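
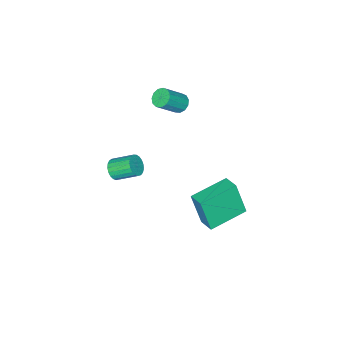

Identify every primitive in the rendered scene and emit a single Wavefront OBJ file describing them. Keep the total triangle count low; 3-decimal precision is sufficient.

v 3.278 -2.265 -0.044
v 3.518 -2.474 0.453
v 3.003 -1.524 1.101
v 2.762 -1.315 0.604
v 3.693 -2.323 0.371
v 3.178 -1.373 1.019
v 3.796 -2.162 0.217
v 3.281 -1.212 0.865
v 3.81 -2.019 0.018
v 3.295 -1.069 0.666
v 3.732 -1.918 -0.191
v 3.217 -0.968 0.457
v 3.575 -1.878 -0.376
v 3.06 -0.928 0.273
v 3.366 -1.904 -0.502
v 2.851 -0.954 0.146
v 3.143 -1.993 -0.55
v 2.628 -1.043 0.098
v 2.942 -2.129 -0.51
v 2.427 -1.179 0.138
v 2.8 -2.288 -0.39
v 2.285 -1.338 0.259
v 2.74 -2.444 -0.209
v 2.225 -1.494 0.439
v 2.773 -2.568 -0.001
v 2.258 -1.618 0.648
v 2.894 -2.64 0.201
v 2.378 -1.69 0.849
v 3.08 -2.647 0.36
v 2.565 -1.697 1.008
v 3.301 -2.588 0.449
v 2.786 -1.639 1.097
v -0.909 1.765 -3.266
v -0.801 1.167 -1.497
v -0.642 2.624 -2.992
v -0.534 2.026 -1.223
v 1.034 1.254 -3.557
v 1.142 0.656 -1.788
v 1.301 2.113 -3.283
v 1.409 1.515 -1.514
v -0.425 -1.525 2.935
v -0.03 -1.455 2.56
v 0.961 -1.745 3.549
v 0.565 -1.815 3.925
v -0.078 -1.178 2.689
v 0.913 -1.467 3.678
v -0.236 -1.01 2.896
v 0.755 -1.3 3.886
v -0.454 -1.006 3.116
v 0.537 -1.296 4.105
v -0.664 -1.167 3.279
v 0.327 -1.457 4.268
v -0.797 -1.442 3.332
v 0.194 -1.732 4.321
v -0.813 -1.743 3.26
v 0.178 -2.032 4.249
v -0.706 -1.974 3.084
v 0.285 -2.264 4.073
v -0.509 -2.064 2.861
v 0.482 -2.353 3.851
v -0.286 -1.982 2.662
v 0.705 -2.272 3.652
v -0.108 -1.755 2.55
v 0.883 -2.045 3.539
f 2 1 5
f 2 5 3
f 3 5 6
f 3 6 4
f 5 1 7
f 5 7 6
f 6 7 8
f 6 8 4
f 7 1 9
f 7 9 8
f 8 9 10
f 8 10 4
f 9 1 11
f 9 11 10
f 10 11 12
f 10 12 4
f 11 1 13
f 11 13 12
f 12 13 14
f 12 14 4
f 13 1 15
f 13 15 14
f 14 15 16
f 14 16 4
f 15 1 17
f 15 17 16
f 16 17 18
f 16 18 4
f 17 1 19
f 17 19 18
f 18 19 20
f 18 20 4
f 19 1 21
f 19 21 20
f 20 21 22
f 20 22 4
f 21 1 23
f 21 23 22
f 22 23 24
f 22 24 4
f 23 1 25
f 23 25 24
f 24 25 26
f 24 26 4
f 25 1 27
f 25 27 26
f 26 27 28
f 26 28 4
f 27 1 29
f 27 29 28
f 28 29 30
f 28 30 4
f 29 1 31
f 29 31 30
f 30 31 32
f 30 32 4
f 31 1 2
f 31 2 32
f 32 2 3
f 32 3 4
f 34 36 33
f 37 34 33
f 33 36 35
f 35 37 33
f 34 40 36
f 38 34 37
f 38 40 34
f 36 40 35
f 39 37 35
f 35 40 39
f 39 38 37
f 40 38 39
f 42 41 45
f 42 45 43
f 43 45 46
f 43 46 44
f 45 41 47
f 45 47 46
f 46 47 48
f 46 48 44
f 47 41 49
f 47 49 48
f 48 49 50
f 48 50 44
f 49 41 51
f 49 51 50
f 50 51 52
f 50 52 44
f 51 41 53
f 51 53 52
f 52 53 54
f 52 54 44
f 53 41 55
f 53 55 54
f 54 55 56
f 54 56 44
f 55 41 57
f 55 57 56
f 56 57 58
f 56 58 44
f 57 41 59
f 57 59 58
f 58 59 60
f 58 60 44
f 59 41 61
f 59 61 60
f 60 61 62
f 60 62 44
f 61 41 63
f 61 63 62
f 62 63 64
f 62 64 44
f 63 41 42
f 63 42 64
f 64 42 43
f 64 43 44



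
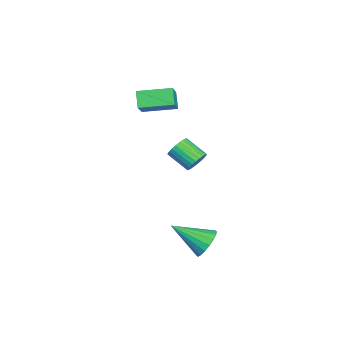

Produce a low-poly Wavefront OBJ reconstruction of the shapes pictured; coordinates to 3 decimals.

v -3.649 0.516 2.033
v -2.201 0.445 3.277
v -3.767 2.367 2.276
v -2.319 2.296 3.519
v -2.961 0.664 1.241
v -1.513 0.593 2.484
v -3.079 2.515 1.483
v -1.631 2.444 2.727
v 2.162 3.809 1.103
v 2.632 3.381 0.892
v 2.009 2.364 1.566
v 1.538 2.791 1.777
v 2.737 3.465 1.116
v 2.114 2.448 1.79
v 2.754 3.602 1.339
v 2.131 2.585 2.013
v 2.681 3.77 1.525
v 2.058 2.753 2.199
v 2.529 3.944 1.647
v 1.905 2.927 2.321
v 2.321 4.098 1.686
v 1.697 3.08 2.36
v 2.088 4.207 1.637
v 1.465 3.19 2.311
v 1.867 4.256 1.506
v 1.244 3.239 2.18
v 1.691 4.236 1.314
v 1.068 3.219 1.988
v 1.586 4.152 1.09
v 0.963 3.135 1.764
v 1.569 4.015 0.867
v 0.946 2.998 1.541
v 1.642 3.847 0.681
v 1.019 2.83 1.355
v 1.795 3.673 0.559
v 1.171 2.656 1.233
v 2.003 3.52 0.52
v 1.379 2.502 1.194
v 2.235 3.41 0.569
v 1.612 2.393 1.243
v 2.456 3.361 0.7
v 1.833 2.344 1.374
v 3.312 4.374 -4.097
v 3.613 3.902 -4.814
v 3.068 2.586 -3.023
v 3.953 3.979 -4.609
v 4.166 4.135 -4.301
v 4.21 4.337 -3.953
v 4.077 4.547 -3.634
v 3.792 4.723 -3.406
v 3.412 4.83 -3.315
v 3.012 4.846 -3.379
v 2.672 4.769 -3.585
v 2.459 4.614 -3.892
v 2.414 4.411 -4.24
v 2.548 4.201 -4.559
v 2.833 4.026 -4.787
v 3.213 3.919 -4.878
f 2 4 1
f 5 2 1
f 1 4 3
f 3 5 1
f 2 8 4
f 6 2 5
f 6 8 2
f 4 8 3
f 7 5 3
f 3 8 7
f 7 6 5
f 8 6 7
f 10 9 13
f 10 13 11
f 11 13 14
f 11 14 12
f 13 9 15
f 13 15 14
f 14 15 16
f 14 16 12
f 15 9 17
f 15 17 16
f 16 17 18
f 16 18 12
f 17 9 19
f 17 19 18
f 18 19 20
f 18 20 12
f 19 9 21
f 19 21 20
f 20 21 22
f 20 22 12
f 21 9 23
f 21 23 22
f 22 23 24
f 22 24 12
f 23 9 25
f 23 25 24
f 24 25 26
f 24 26 12
f 25 9 27
f 25 27 26
f 26 27 28
f 26 28 12
f 27 9 29
f 27 29 28
f 28 29 30
f 28 30 12
f 29 9 31
f 29 31 30
f 30 31 32
f 30 32 12
f 31 9 33
f 31 33 32
f 32 33 34
f 32 34 12
f 33 9 35
f 33 35 34
f 34 35 36
f 34 36 12
f 35 9 37
f 35 37 36
f 36 37 38
f 36 38 12
f 37 9 39
f 37 39 38
f 38 39 40
f 38 40 12
f 39 9 41
f 39 41 40
f 40 41 42
f 40 42 12
f 41 9 10
f 41 10 42
f 42 10 11
f 42 11 12
f 44 43 46
f 44 46 45
f 46 43 47
f 46 47 45
f 47 43 48
f 47 48 45
f 48 43 49
f 48 49 45
f 49 43 50
f 49 50 45
f 50 43 51
f 50 51 45
f 51 43 52
f 51 52 45
f 52 43 53
f 52 53 45
f 53 43 54
f 53 54 45
f 54 43 55
f 54 55 45
f 55 43 56
f 55 56 45
f 56 43 57
f 56 57 45
f 57 43 58
f 57 58 45
f 58 43 44
f 58 44 45



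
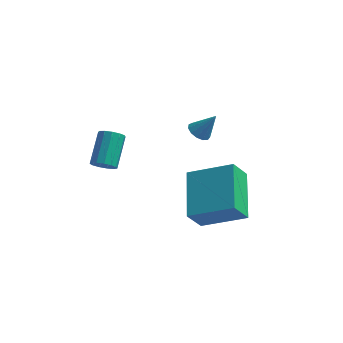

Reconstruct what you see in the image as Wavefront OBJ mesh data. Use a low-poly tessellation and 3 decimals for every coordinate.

v -1.262 0.747 -2.962
v -0.945 1 -3.304
v -0.942 2.187 -2.419
v -1.258 1.933 -2.078
v -1.226 1.063 -3.386
v -1.222 2.249 -2.502
v -1.517 1.025 -3.334
v -1.514 2.211 -2.45
v -1.728 0.898 -3.164
v -1.724 2.085 -2.28
v -1.79 0.724 -2.93
v -1.787 1.911 -2.045
v -1.685 0.557 -2.706
v -1.682 1.743 -1.821
v -1.445 0.45 -2.563
v -1.442 1.637 -1.679
v -1.147 0.437 -2.547
v -1.144 1.624 -1.663
v -0.886 0.523 -2.663
v -0.882 1.709 -1.779
v -0.743 0.679 -2.874
v -0.74 1.866 -1.989
v -0.766 0.857 -3.113
v -0.762 2.044 -2.228
v 4.067 -0.75 -2.943
v 3.6 1.135 -2.143
v 2.327 -0.839 -3.749
v 1.86 1.045 -2.949
v 4.48 -0.245 -3.891
v 4.013 1.639 -3.091
v 2.74 -0.335 -4.697
v 2.273 1.55 -3.897
v 1.791 3.294 -2.427
v 2.209 3.348 -2.713
v 2.409 3.446 -1.493
v 2.098 3.611 -2.682
v 1.889 3.773 -2.57
v 1.649 3.783 -2.413
v 1.454 3.638 -2.26
v 1.366 3.384 -2.16
v 1.412 3.101 -2.144
v 1.579 2.879 -2.219
v 1.813 2.789 -2.359
v 2.04 2.859 -2.521
v 2.188 3.067 -2.653
f 2 1 5
f 2 5 3
f 3 5 6
f 3 6 4
f 5 1 7
f 5 7 6
f 6 7 8
f 6 8 4
f 7 1 9
f 7 9 8
f 8 9 10
f 8 10 4
f 9 1 11
f 9 11 10
f 10 11 12
f 10 12 4
f 11 1 13
f 11 13 12
f 12 13 14
f 12 14 4
f 13 1 15
f 13 15 14
f 14 15 16
f 14 16 4
f 15 1 17
f 15 17 16
f 16 17 18
f 16 18 4
f 17 1 19
f 17 19 18
f 18 19 20
f 18 20 4
f 19 1 21
f 19 21 20
f 20 21 22
f 20 22 4
f 21 1 23
f 21 23 22
f 22 23 24
f 22 24 4
f 23 1 2
f 23 2 24
f 24 2 3
f 24 3 4
f 26 28 25
f 29 26 25
f 25 28 27
f 27 29 25
f 26 32 28
f 30 26 29
f 30 32 26
f 28 32 27
f 31 29 27
f 27 32 31
f 31 30 29
f 32 30 31
f 34 33 36
f 34 36 35
f 36 33 37
f 36 37 35
f 37 33 38
f 37 38 35
f 38 33 39
f 38 39 35
f 39 33 40
f 39 40 35
f 40 33 41
f 40 41 35
f 41 33 42
f 41 42 35
f 42 33 43
f 42 43 35
f 43 33 44
f 43 44 35
f 44 33 45
f 44 45 35
f 45 33 34
f 45 34 35



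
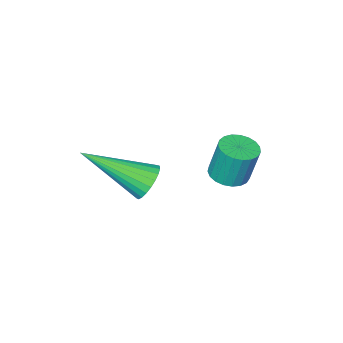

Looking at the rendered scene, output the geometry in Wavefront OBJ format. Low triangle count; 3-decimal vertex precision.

v 0.607 -2.689 3.169
v 0.869 -2.874 2.627
v 1.913 -4.011 4.251
v 1.012 -2.684 2.687
v 1.093 -2.494 2.82
v 1.101 -2.334 3.007
v 1.033 -2.228 3.218
v 0.9 -2.192 3.422
v 0.723 -2.232 3.587
v 0.528 -2.342 3.689
v 0.345 -2.504 3.712
v 0.202 -2.695 3.652
v 0.12 -2.885 3.519
v 0.113 -3.045 3.332
v 0.18 -3.151 3.121
v 0.313 -3.186 2.917
v 0.49 -3.146 2.752
v 0.685 -3.037 2.65
v -1.971 -2.318 2.459
v -1.475 -1.963 2.435
v -1.614 -1.687 3.677
v -2.109 -2.042 3.701
v -1.66 -1.799 2.378
v -1.799 -1.523 3.62
v -1.899 -1.725 2.335
v -2.038 -1.449 3.577
v -2.15 -1.754 2.313
v -2.289 -1.477 3.555
v -2.37 -1.88 2.317
v -2.509 -1.603 3.559
v -2.521 -2.082 2.345
v -2.66 -1.805 3.587
v -2.577 -2.325 2.393
v -2.716 -2.048 3.635
v -2.528 -2.566 2.452
v -2.667 -2.29 3.694
v -2.383 -2.765 2.512
v -2.521 -2.489 3.755
v -2.166 -2.887 2.564
v -2.304 -2.61 3.806
v -1.915 -2.91 2.597
v -2.054 -2.633 3.839
v -1.675 -2.831 2.606
v -1.813 -2.554 3.848
v -1.485 -2.663 2.59
v -1.624 -2.387 3.832
v -1.379 -2.436 2.551
v -1.518 -2.159 3.793
v -1.376 -2.188 2.496
v -1.514 -1.912 3.738
f 2 1 4
f 2 4 3
f 4 1 5
f 4 5 3
f 5 1 6
f 5 6 3
f 6 1 7
f 6 7 3
f 7 1 8
f 7 8 3
f 8 1 9
f 8 9 3
f 9 1 10
f 9 10 3
f 10 1 11
f 10 11 3
f 11 1 12
f 11 12 3
f 12 1 13
f 12 13 3
f 13 1 14
f 13 14 3
f 14 1 15
f 14 15 3
f 15 1 16
f 15 16 3
f 16 1 17
f 16 17 3
f 17 1 18
f 17 18 3
f 18 1 2
f 18 2 3
f 20 19 23
f 20 23 21
f 21 23 24
f 21 24 22
f 23 19 25
f 23 25 24
f 24 25 26
f 24 26 22
f 25 19 27
f 25 27 26
f 26 27 28
f 26 28 22
f 27 19 29
f 27 29 28
f 28 29 30
f 28 30 22
f 29 19 31
f 29 31 30
f 30 31 32
f 30 32 22
f 31 19 33
f 31 33 32
f 32 33 34
f 32 34 22
f 33 19 35
f 33 35 34
f 34 35 36
f 34 36 22
f 35 19 37
f 35 37 36
f 36 37 38
f 36 38 22
f 37 19 39
f 37 39 38
f 38 39 40
f 38 40 22
f 39 19 41
f 39 41 40
f 40 41 42
f 40 42 22
f 41 19 43
f 41 43 42
f 42 43 44
f 42 44 22
f 43 19 45
f 43 45 44
f 44 45 46
f 44 46 22
f 45 19 47
f 45 47 46
f 46 47 48
f 46 48 22
f 47 19 49
f 47 49 48
f 48 49 50
f 48 50 22
f 49 19 20
f 49 20 50
f 50 20 21
f 50 21 22



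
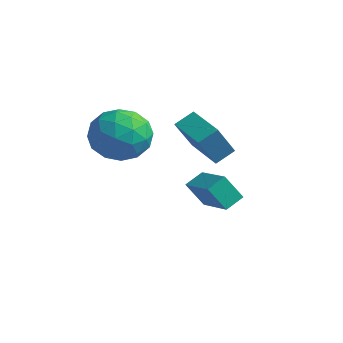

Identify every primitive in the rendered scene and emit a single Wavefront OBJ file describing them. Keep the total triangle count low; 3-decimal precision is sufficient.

v -2.595 -2.317 1.417
v -1.636 -2.517 2.032
v -3.204 -4.043 1.808
v -2.245 -4.243 2.423
v -3.034 -3.489 2.809
v -2.657 -2.423 2.567
v -2.183 -4.137 1.273
v -1.806 -3.071 1.031
v -1.381 -3.642 1.943
v -1.907 -3.241 2.892
v -2.933 -3.319 0.948
v -3.459 -2.918 1.897
v -2.062 -2.266 1.69
v -2.778 -4.294 2.15
v -3.242 -3.852 2.376
v -2.678 -3.969 2.738
v -2.662 -2.21 2.005
v -2.098 -2.327 2.366
v -2.92 -2.899 2.823
v -2.742 -4.233 1.474
v -2.178 -4.35 1.835
v -2.162 -2.591 1.102
v -1.598 -2.708 1.464
v -1.92 -3.661 1.017
v -1.349 -3.044 2
v -1.707 -4.058 2.229
v -1.67 -3.996 1.553
v -1.449 -3.369 1.411
v -1.658 -2.809 2.558
v -2.016 -3.823 2.787
v -2.479 -3.38 3.014
v -2.258 -2.753 2.872
v -1.508 -3.47 2.505
v -2.824 -2.737 1.053
v -3.182 -3.751 1.282
v -2.582 -3.807 0.968
v -2.361 -3.18 0.826
v -3.133 -2.502 1.611
v -3.491 -3.516 1.84
v -3.391 -3.191 2.429
v -3.17 -2.564 2.287
v -3.332 -3.09 1.335
v -1.254 -0.441 -1.124
v -1.208 0.294 -0.741
v -2.781 -0.105 -1.586
v -2.735 0.631 -1.204
v -0.845 0.049 -2.116
v -0.799 0.785 -1.734
v -2.372 0.386 -2.579
v -2.326 1.121 -2.196
v -1.331 -1.089 1.155
v -1.152 -2.025 2.465
v -1.142 -0.42 1.607
v -0.963 -1.355 2.918
v 0.043 -1.265 0.842
v 0.222 -2.2 2.153
v 0.232 -0.595 1.295
v 0.411 -1.531 2.605
f 1 38 17
f 38 12 41
f 17 41 6
f 38 41 17
f 1 17 13
f 17 6 18
f 13 18 2
f 17 18 13
f 1 13 22
f 13 2 23
f 22 23 8
f 13 23 22
f 1 22 34
f 22 8 37
f 34 37 11
f 22 37 34
f 1 34 38
f 34 11 42
f 38 42 12
f 34 42 38
f 2 18 29
f 18 6 32
f 29 32 10
f 18 32 29
f 6 41 19
f 41 12 40
f 19 40 5
f 41 40 19
f 12 42 39
f 42 11 35
f 39 35 3
f 42 35 39
f 11 37 36
f 37 8 24
f 36 24 7
f 37 24 36
f 8 23 28
f 23 2 25
f 28 25 9
f 23 25 28
f 4 30 16
f 30 10 31
f 16 31 5
f 30 31 16
f 4 16 14
f 16 5 15
f 14 15 3
f 16 15 14
f 4 14 21
f 14 3 20
f 21 20 7
f 14 20 21
f 4 21 26
f 21 7 27
f 26 27 9
f 21 27 26
f 4 26 30
f 26 9 33
f 30 33 10
f 26 33 30
f 5 31 19
f 31 10 32
f 19 32 6
f 31 32 19
f 3 15 39
f 15 5 40
f 39 40 12
f 15 40 39
f 7 20 36
f 20 3 35
f 36 35 11
f 20 35 36
f 9 27 28
f 27 7 24
f 28 24 8
f 27 24 28
f 10 33 29
f 33 9 25
f 29 25 2
f 33 25 29
f 44 46 43
f 47 44 43
f 43 46 45
f 45 47 43
f 44 50 46
f 48 44 47
f 48 50 44
f 46 50 45
f 49 47 45
f 45 50 49
f 49 48 47
f 50 48 49
f 52 54 51
f 55 52 51
f 51 54 53
f 53 55 51
f 52 58 54
f 56 52 55
f 56 58 52
f 54 58 53
f 57 55 53
f 53 58 57
f 57 56 55
f 58 56 57



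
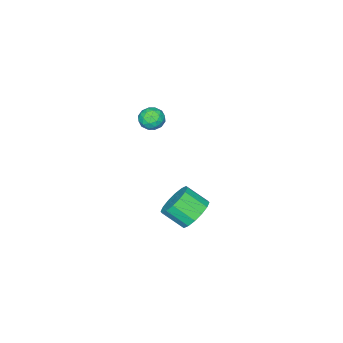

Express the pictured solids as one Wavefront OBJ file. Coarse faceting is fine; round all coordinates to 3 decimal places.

v 2.811 -1.318 3.845
v 3.156 -1.033 4.347
v 3.744 -1.547 3.333
v 4.089 -1.262 3.835
v 3.761 -1.84 3.939
v 3.185 -1.699 4.255
v 3.715 -0.881 3.425
v 3.139 -0.74 3.741
v 3.715 -0.763 4.087
v 3.744 -1.356 4.405
v 3.156 -1.224 3.275
v 3.185 -1.817 3.593
v 2.902 -1.155 4.141
v 3.998 -1.425 3.539
v 3.806 -1.765 3.6
v 4.009 -1.597 3.895
v 2.918 -1.547 4.087
v 3.121 -1.379 4.382
v 3.477 -1.854 4.142
v 3.779 -1.201 3.298
v 3.982 -1.033 3.593
v 2.891 -0.983 3.785
v 3.094 -0.815 4.08
v 3.423 -0.726 3.538
v 3.433 -0.829 4.283
v 3.982 -0.964 3.983
v 3.762 -0.74 3.742
v 3.423 -0.657 3.928
v 3.45 -1.177 4.47
v 3.998 -1.312 4.169
v 3.806 -1.652 4.23
v 3.467 -1.569 4.416
v 3.779 -1.019 4.317
v 2.902 -1.268 3.511
v 3.45 -1.403 3.21
v 3.433 -1.011 3.264
v 3.094 -0.928 3.45
v 2.918 -1.616 3.697
v 3.467 -1.751 3.397
v 3.477 -1.923 3.752
v 3.138 -1.84 3.938
v 3.121 -1.561 3.363
v 2.657 0.708 -2.48
v 3.562 1.025 -2.543
v 3.967 0.029 -1.744
v 3.063 -0.288 -1.68
v 3.369 1.262 -2.151
v 3.774 0.265 -1.351
v 2.987 1.35 -1.846
v 3.392 0.354 -1.047
v 2.516 1.267 -1.712
v 2.921 0.27 -0.912
v 2.083 1.033 -1.783
v 2.488 0.037 -0.984
v 1.804 0.713 -2.041
v 2.209 -0.283 -1.242
v 1.753 0.391 -2.416
v 2.158 -0.605 -1.617
v 1.946 0.155 -2.809
v 2.351 -0.842 -2.009
v 2.328 0.066 -3.113
v 2.733 -0.93 -2.314
v 2.799 0.15 -3.248
v 3.204 -0.847 -2.448
v 3.232 0.383 -3.176
v 3.637 -0.613 -2.377
v 3.511 0.703 -2.918
v 3.916 -0.293 -2.119
f 1 38 17
f 38 12 41
f 17 41 6
f 38 41 17
f 1 17 13
f 17 6 18
f 13 18 2
f 17 18 13
f 1 13 22
f 13 2 23
f 22 23 8
f 13 23 22
f 1 22 34
f 22 8 37
f 34 37 11
f 22 37 34
f 1 34 38
f 34 11 42
f 38 42 12
f 34 42 38
f 2 18 29
f 18 6 32
f 29 32 10
f 18 32 29
f 6 41 19
f 41 12 40
f 19 40 5
f 41 40 19
f 12 42 39
f 42 11 35
f 39 35 3
f 42 35 39
f 11 37 36
f 37 8 24
f 36 24 7
f 37 24 36
f 8 23 28
f 23 2 25
f 28 25 9
f 23 25 28
f 4 30 16
f 30 10 31
f 16 31 5
f 30 31 16
f 4 16 14
f 16 5 15
f 14 15 3
f 16 15 14
f 4 14 21
f 14 3 20
f 21 20 7
f 14 20 21
f 4 21 26
f 21 7 27
f 26 27 9
f 21 27 26
f 4 26 30
f 26 9 33
f 30 33 10
f 26 33 30
f 5 31 19
f 31 10 32
f 19 32 6
f 31 32 19
f 3 15 39
f 15 5 40
f 39 40 12
f 15 40 39
f 7 20 36
f 20 3 35
f 36 35 11
f 20 35 36
f 9 27 28
f 27 7 24
f 28 24 8
f 27 24 28
f 10 33 29
f 33 9 25
f 29 25 2
f 33 25 29
f 44 43 47
f 44 47 45
f 45 47 48
f 45 48 46
f 47 43 49
f 47 49 48
f 48 49 50
f 48 50 46
f 49 43 51
f 49 51 50
f 50 51 52
f 50 52 46
f 51 43 53
f 51 53 52
f 52 53 54
f 52 54 46
f 53 43 55
f 53 55 54
f 54 55 56
f 54 56 46
f 55 43 57
f 55 57 56
f 56 57 58
f 56 58 46
f 57 43 59
f 57 59 58
f 58 59 60
f 58 60 46
f 59 43 61
f 59 61 60
f 60 61 62
f 60 62 46
f 61 43 63
f 61 63 62
f 62 63 64
f 62 64 46
f 63 43 65
f 63 65 64
f 64 65 66
f 64 66 46
f 65 43 67
f 65 67 66
f 66 67 68
f 66 68 46
f 67 43 44
f 67 44 68
f 68 44 45
f 68 45 46



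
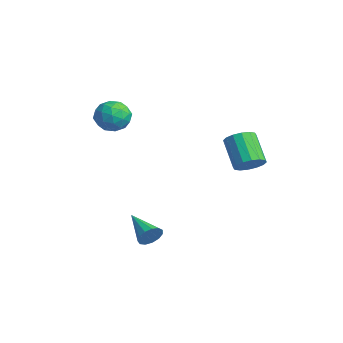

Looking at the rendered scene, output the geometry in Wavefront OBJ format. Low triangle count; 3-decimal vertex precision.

v 3.914 2.512 0.976
v 4.451 2.76 1.514
v 3.183 2.797 2.762
v 2.646 2.548 2.224
v 4.297 3.107 1.348
v 3.029 3.144 2.596
v 4.041 3.294 1.082
v 2.773 3.331 2.33
v 3.751 3.272 0.787
v 2.482 3.309 2.036
v 3.504 3.045 0.544
v 2.236 3.082 1.792
v 3.367 2.676 0.415
v 2.099 2.713 1.664
v 3.377 2.263 0.438
v 2.109 2.3 1.686
v 3.531 1.916 0.604
v 2.263 1.953 1.852
v 3.787 1.729 0.87
v 2.519 1.766 2.118
v 4.078 1.751 1.164
v 2.809 1.788 2.413
v 4.324 1.978 1.408
v 3.056 2.015 2.656
v 4.461 2.347 1.536
v 3.193 2.384 2.785
v -2.752 -0.904 2.178
v -1.903 -1.226 2.594
v -3.237 -2.434 1.986
v -2.388 -2.756 2.402
v -3.07 -2.283 2.959
v -2.77 -1.338 3.078
v -2.37 -2.322 1.502
v -2.07 -1.377 1.621
v -1.667 -2.102 2.177
v -2.099 -2.078 3.077
v -3.041 -1.582 1.503
v -3.473 -1.558 2.403
v -2.285 -0.931 2.403
v -2.855 -2.729 2.177
v -3.256 -2.451 2.504
v -2.757 -2.64 2.749
v -2.794 -0.997 2.687
v -2.295 -1.186 2.932
v -2.981 -1.807 3.146
v -2.845 -2.474 1.648
v -2.346 -2.663 1.893
v -2.383 -1.02 1.831
v -1.884 -1.209 2.076
v -2.159 -1.853 1.434
v -1.647 -1.635 2.402
v -1.932 -2.534 2.289
v -1.922 -2.279 1.761
v -1.745 -1.724 1.83
v -1.901 -1.621 2.931
v -2.186 -2.52 2.819
v -2.587 -2.242 3.146
v -2.411 -1.686 3.215
v -1.762 -2.136 2.686
v -2.954 -1.14 1.761
v -3.239 -2.039 1.649
v -2.729 -1.974 1.365
v -2.553 -1.418 1.434
v -3.208 -1.126 2.291
v -3.493 -2.025 2.178
v -3.395 -1.936 2.75
v -3.218 -1.381 2.819
v -3.378 -1.524 1.894
v 3.409 -2.214 -3.041
v 3.679 -2.588 -2.555
v 1.751 -2.526 -2.359
v 3.667 -2.234 -2.424
v 3.573 -1.874 -2.488
v 3.427 -1.622 -2.728
v 3.275 -1.558 -3.068
v 3.166 -1.703 -3.399
v 3.134 -2.009 -3.617
v 3.189 -2.381 -3.652
v 3.314 -2.7 -3.493
v 3.47 -2.865 -3.191
v 3.606 -2.823 -2.841
f 2 1 5
f 2 5 3
f 3 5 6
f 3 6 4
f 5 1 7
f 5 7 6
f 6 7 8
f 6 8 4
f 7 1 9
f 7 9 8
f 8 9 10
f 8 10 4
f 9 1 11
f 9 11 10
f 10 11 12
f 10 12 4
f 11 1 13
f 11 13 12
f 12 13 14
f 12 14 4
f 13 1 15
f 13 15 14
f 14 15 16
f 14 16 4
f 15 1 17
f 15 17 16
f 16 17 18
f 16 18 4
f 17 1 19
f 17 19 18
f 18 19 20
f 18 20 4
f 19 1 21
f 19 21 20
f 20 21 22
f 20 22 4
f 21 1 23
f 21 23 22
f 22 23 24
f 22 24 4
f 23 1 25
f 23 25 24
f 24 25 26
f 24 26 4
f 25 1 2
f 25 2 26
f 26 2 3
f 26 3 4
f 27 64 43
f 64 38 67
f 43 67 32
f 64 67 43
f 27 43 39
f 43 32 44
f 39 44 28
f 43 44 39
f 27 39 48
f 39 28 49
f 48 49 34
f 39 49 48
f 27 48 60
f 48 34 63
f 60 63 37
f 48 63 60
f 27 60 64
f 60 37 68
f 64 68 38
f 60 68 64
f 28 44 55
f 44 32 58
f 55 58 36
f 44 58 55
f 32 67 45
f 67 38 66
f 45 66 31
f 67 66 45
f 38 68 65
f 68 37 61
f 65 61 29
f 68 61 65
f 37 63 62
f 63 34 50
f 62 50 33
f 63 50 62
f 34 49 54
f 49 28 51
f 54 51 35
f 49 51 54
f 30 56 42
f 56 36 57
f 42 57 31
f 56 57 42
f 30 42 40
f 42 31 41
f 40 41 29
f 42 41 40
f 30 40 47
f 40 29 46
f 47 46 33
f 40 46 47
f 30 47 52
f 47 33 53
f 52 53 35
f 47 53 52
f 30 52 56
f 52 35 59
f 56 59 36
f 52 59 56
f 31 57 45
f 57 36 58
f 45 58 32
f 57 58 45
f 29 41 65
f 41 31 66
f 65 66 38
f 41 66 65
f 33 46 62
f 46 29 61
f 62 61 37
f 46 61 62
f 35 53 54
f 53 33 50
f 54 50 34
f 53 50 54
f 36 59 55
f 59 35 51
f 55 51 28
f 59 51 55
f 70 69 72
f 70 72 71
f 72 69 73
f 72 73 71
f 73 69 74
f 73 74 71
f 74 69 75
f 74 75 71
f 75 69 76
f 75 76 71
f 76 69 77
f 76 77 71
f 77 69 78
f 77 78 71
f 78 69 79
f 78 79 71
f 79 69 80
f 79 80 71
f 80 69 81
f 80 81 71
f 81 69 70
f 81 70 71



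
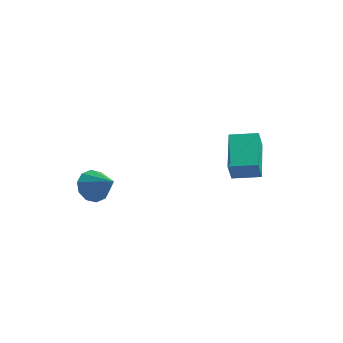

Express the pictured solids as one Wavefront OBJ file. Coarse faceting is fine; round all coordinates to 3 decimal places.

v 2.614 0.916 -3.148
v 2.552 0.559 -2.131
v 2.01 2.736 -2.546
v 1.948 2.379 -1.529
v 3.852 1.261 -2.951
v 3.79 0.904 -1.934
v 3.248 3.081 -2.349
v 3.186 2.724 -1.332
v -2.742 -1.466 -3.411
v -2.191 -1.01 -3.852
v -1.618 -1.894 -2.449
v -2.391 -0.706 -3.482
v -2.726 -0.692 -3.085
v -3.066 -0.973 -2.813
v -3.283 -1.443 -2.769
v -3.293 -1.921 -2.971
v -3.092 -2.226 -3.34
v -2.758 -2.24 -3.737
v -2.417 -1.958 -4.009
v -2.201 -1.488 -4.053
f 2 4 1
f 5 2 1
f 1 4 3
f 3 5 1
f 2 8 4
f 6 2 5
f 6 8 2
f 4 8 3
f 7 5 3
f 3 8 7
f 7 6 5
f 8 6 7
f 10 9 12
f 10 12 11
f 12 9 13
f 12 13 11
f 13 9 14
f 13 14 11
f 14 9 15
f 14 15 11
f 15 9 16
f 15 16 11
f 16 9 17
f 16 17 11
f 17 9 18
f 17 18 11
f 18 9 19
f 18 19 11
f 19 9 20
f 19 20 11
f 20 9 10
f 20 10 11



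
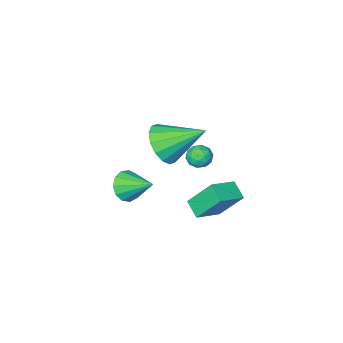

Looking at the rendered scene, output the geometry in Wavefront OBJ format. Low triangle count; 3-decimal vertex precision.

v 0.906 0.074 -2.004
v 1.37 -0.155 -1.369
v 0.474 1.386 -1.216
v 1.641 0.099 -1.643
v 1.679 0.345 -2.032
v 1.471 0.505 -2.412
v 1.084 0.529 -2.663
v 0.64 0.408 -2.705
v 0.28 0.181 -2.524
v 0.119 -0.08 -2.178
v 0.208 -0.292 -1.777
v 0.518 -0.387 -1.448
v 0.951 -0.337 -1.296
v -2.955 1.443 -4.816
v -3.056 0.608 -4.334
v -3.579 2.348 -3.378
v -3.681 1.513 -2.896
v -1.639 1.567 -4.324
v -1.741 0.732 -3.842
v -2.264 2.472 -2.886
v -2.365 1.637 -2.404
v -3.604 -0.256 -2.873
v -3.022 -0.122 -2.611
v -3.678 -1.118 -2.269
v -3.096 -0.984 -2.007
v -3.608 -0.602 -1.876
v -3.562 -0.07 -2.249
v -3.138 -1.17 -2.631
v -3.092 -0.638 -3.004
v -2.734 -0.687 -2.461
v -3.024 -0.336 -1.995
v -3.676 -0.904 -2.885
v -3.966 -0.553 -2.419
v -3.307 -0.113 -2.795
v -3.393 -1.127 -2.085
v -3.694 -0.902 -2.008
v -3.352 -0.823 -1.854
v -3.624 -0.082 -2.582
v -3.282 -0.004 -2.429
v -3.626 -0.286 -1.997
v -3.418 -1.236 -2.451
v -3.076 -1.158 -2.298
v -3.348 -0.417 -3.026
v -3.006 -0.338 -2.872
v -3.074 -0.954 -2.883
v -2.795 -0.367 -2.553
v -2.838 -0.874 -2.198
v -2.863 -0.983 -2.565
v -2.837 -0.67 -2.784
v -2.966 -0.161 -2.279
v -3.009 -0.667 -1.924
v -3.31 -0.443 -1.847
v -3.283 -0.13 -2.067
v -2.797 -0.493 -2.191
v -3.691 -0.573 -2.956
v -3.734 -1.079 -2.601
v -3.417 -1.11 -2.813
v -3.39 -0.797 -3.033
v -3.862 -0.366 -2.682
v -3.905 -0.873 -2.327
v -3.863 -0.57 -2.096
v -3.837 -0.257 -2.315
v -3.903 -0.747 -2.689
v -0.017 1.434 1.186
v 0.585 1.258 2.052
v -1.263 2.726 2.314
v 0.815 1.696 1.804
v 0.823 2.065 1.391
v 0.605 2.264 0.922
v 0.22 2.241 0.524
v -0.228 2.002 0.303
v -0.62 1.611 0.319
v -0.85 1.172 0.567
v -0.857 0.804 0.98
v -0.639 0.604 1.449
v -0.255 0.627 1.847
v 0.193 0.866 2.068
f 2 1 4
f 2 4 3
f 4 1 5
f 4 5 3
f 5 1 6
f 5 6 3
f 6 1 7
f 6 7 3
f 7 1 8
f 7 8 3
f 8 1 9
f 8 9 3
f 9 1 10
f 9 10 3
f 10 1 11
f 10 11 3
f 11 1 12
f 11 12 3
f 12 1 13
f 12 13 3
f 13 1 2
f 13 2 3
f 15 17 14
f 18 15 14
f 14 17 16
f 16 18 14
f 15 21 17
f 19 15 18
f 19 21 15
f 17 21 16
f 20 18 16
f 16 21 20
f 20 19 18
f 21 19 20
f 22 59 38
f 59 33 62
f 38 62 27
f 59 62 38
f 22 38 34
f 38 27 39
f 34 39 23
f 38 39 34
f 22 34 43
f 34 23 44
f 43 44 29
f 34 44 43
f 22 43 55
f 43 29 58
f 55 58 32
f 43 58 55
f 22 55 59
f 55 32 63
f 59 63 33
f 55 63 59
f 23 39 50
f 39 27 53
f 50 53 31
f 39 53 50
f 27 62 40
f 62 33 61
f 40 61 26
f 62 61 40
f 33 63 60
f 63 32 56
f 60 56 24
f 63 56 60
f 32 58 57
f 58 29 45
f 57 45 28
f 58 45 57
f 29 44 49
f 44 23 46
f 49 46 30
f 44 46 49
f 25 51 37
f 51 31 52
f 37 52 26
f 51 52 37
f 25 37 35
f 37 26 36
f 35 36 24
f 37 36 35
f 25 35 42
f 35 24 41
f 42 41 28
f 35 41 42
f 25 42 47
f 42 28 48
f 47 48 30
f 42 48 47
f 25 47 51
f 47 30 54
f 51 54 31
f 47 54 51
f 26 52 40
f 52 31 53
f 40 53 27
f 52 53 40
f 24 36 60
f 36 26 61
f 60 61 33
f 36 61 60
f 28 41 57
f 41 24 56
f 57 56 32
f 41 56 57
f 30 48 49
f 48 28 45
f 49 45 29
f 48 45 49
f 31 54 50
f 54 30 46
f 50 46 23
f 54 46 50
f 65 64 67
f 65 67 66
f 67 64 68
f 67 68 66
f 68 64 69
f 68 69 66
f 69 64 70
f 69 70 66
f 70 64 71
f 70 71 66
f 71 64 72
f 71 72 66
f 72 64 73
f 72 73 66
f 73 64 74
f 73 74 66
f 74 64 75
f 74 75 66
f 75 64 76
f 75 76 66
f 76 64 77
f 76 77 66
f 77 64 65
f 77 65 66



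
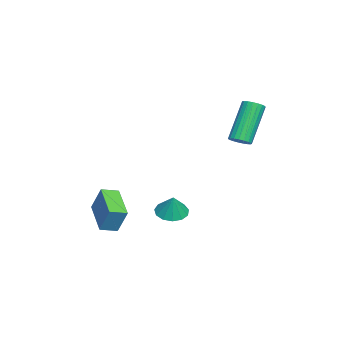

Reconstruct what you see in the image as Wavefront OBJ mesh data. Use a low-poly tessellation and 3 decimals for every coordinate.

v -1.285 -3.056 -2.211
v -1.018 -2.568 -1.014
v -1.666 -2.357 -2.411
v -1.398 -1.87 -1.213
v 0.258 -2.39 -2.827
v 0.526 -1.903 -1.629
v -0.122 -1.692 -3.026
v 0.145 -1.204 -1.829
v -2.992 0.151 -2.988
v -2.555 -0.463 -3.087
v -2.568 0.289 -1.972
v -2.327 -0.128 -3.228
v -2.311 0.295 -3.292
v -2.511 0.672 -3.26
v -2.864 0.884 -3.142
v -3.258 0.863 -2.974
v -3.567 0.616 -2.811
v -3.694 0.221 -2.704
v -3.598 -0.196 -2.688
v -3.31 -0.503 -2.766
v -2.921 -0.602 -2.915
v -2.843 3.115 1.467
v -2.389 3.142 1.74
v -3.504 3.593 3.546
v -3.957 3.565 3.273
v -2.415 3.35 1.672
v -3.529 3.801 3.478
v -2.514 3.518 1.569
v -3.629 3.969 3.375
v -2.67 3.616 1.448
v -3.785 4.066 3.254
v -2.857 3.627 1.33
v -3.971 4.077 3.137
v -3.04 3.549 1.236
v -4.155 4 3.043
v -3.19 3.396 1.182
v -4.304 3.847 2.989
v -3.279 3.195 1.177
v -4.394 3.646 2.984
v -3.293 2.98 1.222
v -4.408 3.431 3.029
v -3.229 2.788 1.31
v -4.344 3.239 3.116
v -3.098 2.652 1.424
v -4.213 3.103 3.231
v -2.923 2.597 1.546
v -4.038 3.048 3.352
v -2.734 2.631 1.654
v -3.849 3.082 3.461
v -2.564 2.748 1.73
v -3.679 3.199 3.536
v -2.442 2.929 1.76
v -3.557 3.38 3.567
f 2 4 1
f 5 2 1
f 1 4 3
f 3 5 1
f 2 8 4
f 6 2 5
f 6 8 2
f 4 8 3
f 7 5 3
f 3 8 7
f 7 6 5
f 8 6 7
f 10 9 12
f 10 12 11
f 12 9 13
f 12 13 11
f 13 9 14
f 13 14 11
f 14 9 15
f 14 15 11
f 15 9 16
f 15 16 11
f 16 9 17
f 16 17 11
f 17 9 18
f 17 18 11
f 18 9 19
f 18 19 11
f 19 9 20
f 19 20 11
f 20 9 21
f 20 21 11
f 21 9 10
f 21 10 11
f 23 22 26
f 23 26 24
f 24 26 27
f 24 27 25
f 26 22 28
f 26 28 27
f 27 28 29
f 27 29 25
f 28 22 30
f 28 30 29
f 29 30 31
f 29 31 25
f 30 22 32
f 30 32 31
f 31 32 33
f 31 33 25
f 32 22 34
f 32 34 33
f 33 34 35
f 33 35 25
f 34 22 36
f 34 36 35
f 35 36 37
f 35 37 25
f 36 22 38
f 36 38 37
f 37 38 39
f 37 39 25
f 38 22 40
f 38 40 39
f 39 40 41
f 39 41 25
f 40 22 42
f 40 42 41
f 41 42 43
f 41 43 25
f 42 22 44
f 42 44 43
f 43 44 45
f 43 45 25
f 44 22 46
f 44 46 45
f 45 46 47
f 45 47 25
f 46 22 48
f 46 48 47
f 47 48 49
f 47 49 25
f 48 22 50
f 48 50 49
f 49 50 51
f 49 51 25
f 50 22 52
f 50 52 51
f 51 52 53
f 51 53 25
f 52 22 23
f 52 23 53
f 53 23 24
f 53 24 25



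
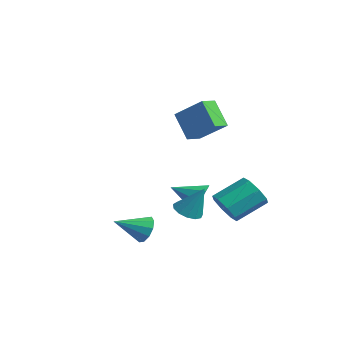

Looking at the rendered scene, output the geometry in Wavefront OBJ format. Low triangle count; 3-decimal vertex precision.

v 1.966 -2.155 -3.189
v 2.422 -1.931 -2.496
v 1.614 -3.725 -2.451
v 1.919 -1.781 -2.416
v 1.433 -1.774 -2.632
v 1.151 -1.912 -3.061
v 1.18 -2.143 -3.538
v 1.509 -2.379 -3.883
v 2.013 -2.529 -3.962
v 2.498 -2.536 -3.746
v 2.781 -2.398 -3.318
v 2.751 -2.167 -2.84
v -1.143 2.887 -3.081
v -0.507 2.756 -2.334
v -2.197 1.653 -2.399
v -1.028 3.285 -2.181
v -1.616 3.581 -2.556
v -1.928 3.47 -3.238
v -1.779 3.018 -3.828
v -1.259 2.489 -3.98
v -0.67 2.194 -3.605
v -0.359 2.304 -2.923
v 2.629 -0.148 -2.06
v 3.221 0.255 -2.458
v 3.351 0.368 -0.46
v 2.875 0.556 -2.399
v 2.451 0.633 -2.232
v 2.084 0.462 -2.011
v 1.889 0.098 -1.805
v 1.929 -0.345 -1.68
v 2.191 -0.726 -1.676
v 2.592 -0.923 -1.793
v 3.005 -0.874 -1.995
v 3.298 -0.595 -2.218
v 3.378 -0.174 -2.391
v -0.959 1.169 3.195
v 0.496 1.919 4.379
v -1.285 2.115 2.996
v 0.17 2.865 4.181
v 0.15 1.255 1.779
v 1.605 2.005 2.964
v -0.176 2.201 1.581
v 1.279 2.951 2.765
v 2.371 2.118 -2.467
v 2.881 2.521 -3.24
v 3.119 4.204 -2.206
v 2.609 3.802 -1.433
v 2.121 2.656 -3.285
v 2.36 4.339 -2.251
v 1.507 2.476 -2.85
v 1.746 4.159 -1.816
v 1.4 2.086 -2.191
v 1.638 3.77 -1.157
v 1.861 1.716 -1.694
v 2.099 3.399 -0.66
v 2.62 1.581 -1.649
v 2.859 3.264 -0.615
v 3.234 1.761 -2.084
v 3.473 3.444 -1.05
v 3.342 2.15 -2.743
v 3.58 3.834 -1.709
f 2 1 4
f 2 4 3
f 4 1 5
f 4 5 3
f 5 1 6
f 5 6 3
f 6 1 7
f 6 7 3
f 7 1 8
f 7 8 3
f 8 1 9
f 8 9 3
f 9 1 10
f 9 10 3
f 10 1 11
f 10 11 3
f 11 1 12
f 11 12 3
f 12 1 2
f 12 2 3
f 14 13 16
f 14 16 15
f 16 13 17
f 16 17 15
f 17 13 18
f 17 18 15
f 18 13 19
f 18 19 15
f 19 13 20
f 19 20 15
f 20 13 21
f 20 21 15
f 21 13 22
f 21 22 15
f 22 13 14
f 22 14 15
f 24 23 26
f 24 26 25
f 26 23 27
f 26 27 25
f 27 23 28
f 27 28 25
f 28 23 29
f 28 29 25
f 29 23 30
f 29 30 25
f 30 23 31
f 30 31 25
f 31 23 32
f 31 32 25
f 32 23 33
f 32 33 25
f 33 23 34
f 33 34 25
f 34 23 35
f 34 35 25
f 35 23 24
f 35 24 25
f 37 39 36
f 40 37 36
f 36 39 38
f 38 40 36
f 37 43 39
f 41 37 40
f 41 43 37
f 39 43 38
f 42 40 38
f 38 43 42
f 42 41 40
f 43 41 42
f 45 44 48
f 45 48 46
f 46 48 49
f 46 49 47
f 48 44 50
f 48 50 49
f 49 50 51
f 49 51 47
f 50 44 52
f 50 52 51
f 51 52 53
f 51 53 47
f 52 44 54
f 52 54 53
f 53 54 55
f 53 55 47
f 54 44 56
f 54 56 55
f 55 56 57
f 55 57 47
f 56 44 58
f 56 58 57
f 57 58 59
f 57 59 47
f 58 44 60
f 58 60 59
f 59 60 61
f 59 61 47
f 60 44 45
f 60 45 61
f 61 45 46
f 61 46 47



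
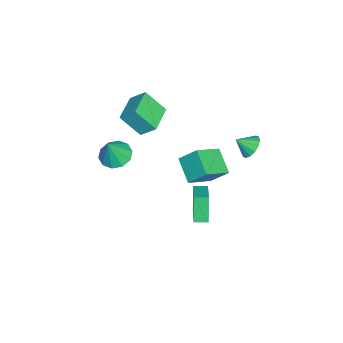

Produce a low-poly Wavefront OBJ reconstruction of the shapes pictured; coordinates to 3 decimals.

v 3.083 1.564 -0.715
v 2.39 1.448 0.888
v 2.92 2.368 -0.727
v 2.227 2.251 0.876
v 4.733 1.909 0.024
v 4.04 1.792 1.627
v 4.57 2.712 0.012
v 3.877 2.596 1.615
v -0.652 -3.726 -0.21
v 0.154 -3.128 -0.442
v 0.032 -4.014 1.43
v -0.298 -2.759 -0.188
v -0.886 -2.759 0.058
v -1.384 -3.129 0.201
v -1.603 -3.726 0.187
v -1.459 -4.324 0.022
v -1.006 -4.693 -0.232
v -0.419 -4.693 -0.477
v 0.079 -4.324 -0.62
v 0.298 -3.726 -0.607
v -2.32 -3.152 3.713
v -2.167 -2.21 4.58
v -2.248 -1.934 2.376
v -2.095 -0.991 3.244
v -0.445 -3.369 3.616
v -0.292 -2.426 4.484
v -0.373 -2.15 2.28
v -0.22 -1.208 3.147
v 0.768 4.418 3.549
v 1.157 4.885 4.085
v 0.912 3.562 4.191
v 0.754 4.902 4.198
v 0.354 4.79 4.138
v 0.066 4.578 3.92
v -0.034 4.324 3.602
v 0.08 4.094 3.27
v 0.379 3.952 3.013
v 0.783 3.934 2.9
v 1.182 4.047 2.96
v 1.471 4.259 3.179
v 1.571 4.513 3.496
v 1.456 4.743 3.828
v -3.657 0.816 -2.59
v -3.603 1.899 -1.51
v -2.348 1.645 -3.487
v -2.294 2.728 -2.408
v -2.246 -0.288 -1.552
v -2.192 0.795 -0.473
v -0.937 0.541 -2.45
v -0.883 1.624 -1.37
f 2 4 1
f 5 2 1
f 1 4 3
f 3 5 1
f 2 8 4
f 6 2 5
f 6 8 2
f 4 8 3
f 7 5 3
f 3 8 7
f 7 6 5
f 8 6 7
f 10 9 12
f 10 12 11
f 12 9 13
f 12 13 11
f 13 9 14
f 13 14 11
f 14 9 15
f 14 15 11
f 15 9 16
f 15 16 11
f 16 9 17
f 16 17 11
f 17 9 18
f 17 18 11
f 18 9 19
f 18 19 11
f 19 9 20
f 19 20 11
f 20 9 10
f 20 10 11
f 22 24 21
f 25 22 21
f 21 24 23
f 23 25 21
f 22 28 24
f 26 22 25
f 26 28 22
f 24 28 23
f 27 25 23
f 23 28 27
f 27 26 25
f 28 26 27
f 30 29 32
f 30 32 31
f 32 29 33
f 32 33 31
f 33 29 34
f 33 34 31
f 34 29 35
f 34 35 31
f 35 29 36
f 35 36 31
f 36 29 37
f 36 37 31
f 37 29 38
f 37 38 31
f 38 29 39
f 38 39 31
f 39 29 40
f 39 40 31
f 40 29 41
f 40 41 31
f 41 29 42
f 41 42 31
f 42 29 30
f 42 30 31
f 44 46 43
f 47 44 43
f 43 46 45
f 45 47 43
f 44 50 46
f 48 44 47
f 48 50 44
f 46 50 45
f 49 47 45
f 45 50 49
f 49 48 47
f 50 48 49



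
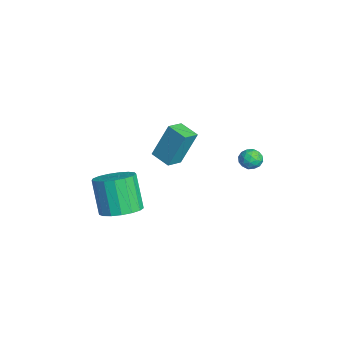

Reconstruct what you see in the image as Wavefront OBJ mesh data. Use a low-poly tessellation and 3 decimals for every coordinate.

v -2.172 3.959 0.03
v -1.787 3.906 0.541
v -1.713 3.134 -0.401
v -1.328 3.081 0.11
v -1.955 2.953 0.166
v -2.238 3.464 0.432
v -1.262 3.576 -0.292
v -1.545 4.087 -0.026
v -1.225 3.67 0.341
v -1.652 3.285 0.624
v -1.848 3.755 -0.484
v -2.275 3.37 -0.201
v -2.019 4.005 0.323
v -1.481 3.035 -0.183
v -1.849 2.96 -0.15
v -1.622 2.929 0.15
v -2.284 3.745 0.259
v -2.058 3.714 0.559
v -2.157 3.154 0.339
v -1.442 3.326 -0.419
v -1.216 3.295 -0.119
v -1.878 4.111 -0.01
v -1.651 4.08 0.29
v -1.343 3.886 -0.199
v -1.463 3.835 0.506
v -1.193 3.35 0.253
v -1.155 3.641 0.017
v -1.321 3.941 0.173
v -1.714 3.609 0.672
v -1.445 3.124 0.419
v -1.813 3.049 0.452
v -1.979 3.349 0.609
v -1.384 3.47 0.555
v -2.055 3.916 -0.279
v -1.786 3.431 -0.532
v -1.521 3.691 -0.469
v -1.687 3.991 -0.312
v -2.307 3.69 -0.113
v -2.037 3.205 -0.366
v -2.179 3.099 -0.033
v -2.345 3.399 0.123
v -2.116 3.57 -0.415
v -2.604 -1.151 0.483
v -2.585 -0.335 2.386
v -3.215 -0.41 0.172
v -3.195 0.406 2.074
v -1.705 -0.526 0.206
v -1.685 0.29 2.108
v -2.315 0.215 -0.106
v -2.296 1.031 1.797
v -2.338 -2.715 -3.298
v -1.429 -2.331 -2.812
v -2.353 -2.521 -0.935
v -3.262 -2.905 -1.422
v -1.713 -1.898 -2.908
v -2.637 -2.088 -1.031
v -2.141 -1.652 -3.093
v -3.064 -1.843 -1.217
v -2.613 -1.65 -3.326
v -3.537 -1.84 -1.449
v -3.023 -1.892 -3.552
v -3.946 -2.082 -1.675
v -3.275 -2.322 -3.72
v -4.199 -2.512 -1.843
v -3.313 -2.842 -3.791
v -4.237 -3.033 -1.915
v -3.128 -3.333 -3.75
v -4.052 -3.524 -1.873
v -2.761 -3.683 -3.605
v -3.685 -3.873 -1.728
v -2.298 -3.81 -3.39
v -3.222 -4.001 -1.513
v -1.844 -3.687 -3.153
v -2.768 -3.877 -1.277
v -1.503 -3.341 -2.95
v -2.427 -3.531 -1.074
v -1.353 -2.851 -2.827
v -2.277 -3.042 -0.951
f 1 38 17
f 38 12 41
f 17 41 6
f 38 41 17
f 1 17 13
f 17 6 18
f 13 18 2
f 17 18 13
f 1 13 22
f 13 2 23
f 22 23 8
f 13 23 22
f 1 22 34
f 22 8 37
f 34 37 11
f 22 37 34
f 1 34 38
f 34 11 42
f 38 42 12
f 34 42 38
f 2 18 29
f 18 6 32
f 29 32 10
f 18 32 29
f 6 41 19
f 41 12 40
f 19 40 5
f 41 40 19
f 12 42 39
f 42 11 35
f 39 35 3
f 42 35 39
f 11 37 36
f 37 8 24
f 36 24 7
f 37 24 36
f 8 23 28
f 23 2 25
f 28 25 9
f 23 25 28
f 4 30 16
f 30 10 31
f 16 31 5
f 30 31 16
f 4 16 14
f 16 5 15
f 14 15 3
f 16 15 14
f 4 14 21
f 14 3 20
f 21 20 7
f 14 20 21
f 4 21 26
f 21 7 27
f 26 27 9
f 21 27 26
f 4 26 30
f 26 9 33
f 30 33 10
f 26 33 30
f 5 31 19
f 31 10 32
f 19 32 6
f 31 32 19
f 3 15 39
f 15 5 40
f 39 40 12
f 15 40 39
f 7 20 36
f 20 3 35
f 36 35 11
f 20 35 36
f 9 27 28
f 27 7 24
f 28 24 8
f 27 24 28
f 10 33 29
f 33 9 25
f 29 25 2
f 33 25 29
f 44 46 43
f 47 44 43
f 43 46 45
f 45 47 43
f 44 50 46
f 48 44 47
f 48 50 44
f 46 50 45
f 49 47 45
f 45 50 49
f 49 48 47
f 50 48 49
f 52 51 55
f 52 55 53
f 53 55 56
f 53 56 54
f 55 51 57
f 55 57 56
f 56 57 58
f 56 58 54
f 57 51 59
f 57 59 58
f 58 59 60
f 58 60 54
f 59 51 61
f 59 61 60
f 60 61 62
f 60 62 54
f 61 51 63
f 61 63 62
f 62 63 64
f 62 64 54
f 63 51 65
f 63 65 64
f 64 65 66
f 64 66 54
f 65 51 67
f 65 67 66
f 66 67 68
f 66 68 54
f 67 51 69
f 67 69 68
f 68 69 70
f 68 70 54
f 69 51 71
f 69 71 70
f 70 71 72
f 70 72 54
f 71 51 73
f 71 73 72
f 72 73 74
f 72 74 54
f 73 51 75
f 73 75 74
f 74 75 76
f 74 76 54
f 75 51 77
f 75 77 76
f 76 77 78
f 76 78 54
f 77 51 52
f 77 52 78
f 78 52 53
f 78 53 54



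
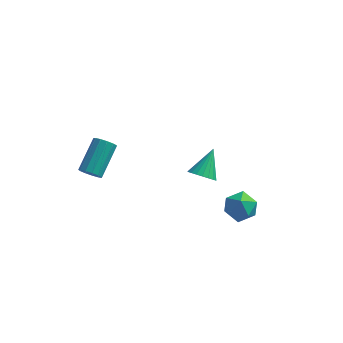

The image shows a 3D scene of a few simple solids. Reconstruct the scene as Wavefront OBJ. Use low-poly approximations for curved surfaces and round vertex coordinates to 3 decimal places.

v 3.855 -0.922 -2.846
v 4.72 -1.456 -3.115
v 2.98 -1.724 -4.065
v 3.845 -2.258 -4.334
v 3.373 -2.451 -3.415
v 3.913 -1.956 -2.661
v 3.787 -1.224 -4.519
v 4.327 -0.729 -3.765
v 4.678 -1.643 -4.149
v 4.422 -2.401 -3.467
v 3.278 -0.779 -3.713
v 3.022 -1.537 -3.031
v 1.135 1.243 -4.282
v 1.957 1.276 -4.565
v 1.505 2.657 -3.038
v 1.792 1.512 -4.784
v 1.514 1.701 -4.917
v 1.17 1.811 -4.939
v 0.82 1.823 -4.849
v 0.525 1.734 -4.66
v 0.335 1.56 -4.406
v 0.283 1.332 -4.13
v 0.379 1.087 -3.881
v 0.605 0.87 -3.701
v 0.923 0.717 -3.622
v 1.278 0.655 -3.656
v 1.608 0.695 -3.799
v 1.856 0.829 -4.026
v 1.98 1.035 -4.297
v -3.759 -4.491 0.769
v -3.237 -4.816 1.058
v -2.818 -3.094 2.24
v -3.341 -2.769 1.951
v -3.096 -4.639 0.749
v -2.677 -2.917 1.931
v -3.166 -4.414 0.447
v -2.747 -2.692 1.629
v -3.424 -4.214 0.247
v -3.005 -2.492 1.428
v -3.788 -4.102 0.212
v -3.37 -2.38 1.394
v -4.144 -4.113 0.355
v -3.725 -2.391 1.537
v -4.377 -4.244 0.629
v -3.959 -2.522 1.811
v -4.414 -4.454 0.947
v -3.996 -2.732 2.129
v -4.244 -4.675 1.209
v -3.825 -2.953 2.391
v -3.919 -4.838 1.332
v -3.5 -3.116 2.513
v -3.544 -4.891 1.275
v -3.125 -3.169 2.457
f 1 12 6
f 1 6 2
f 1 2 8
f 1 8 11
f 1 11 12
f 2 6 10
f 6 12 5
f 12 11 3
f 11 8 7
f 8 2 9
f 4 10 5
f 4 5 3
f 4 3 7
f 4 7 9
f 4 9 10
f 5 10 6
f 3 5 12
f 7 3 11
f 9 7 8
f 10 9 2
f 14 13 16
f 14 16 15
f 16 13 17
f 16 17 15
f 17 13 18
f 17 18 15
f 18 13 19
f 18 19 15
f 19 13 20
f 19 20 15
f 20 13 21
f 20 21 15
f 21 13 22
f 21 22 15
f 22 13 23
f 22 23 15
f 23 13 24
f 23 24 15
f 24 13 25
f 24 25 15
f 25 13 26
f 25 26 15
f 26 13 27
f 26 27 15
f 27 13 28
f 27 28 15
f 28 13 29
f 28 29 15
f 29 13 14
f 29 14 15
f 31 30 34
f 31 34 32
f 32 34 35
f 32 35 33
f 34 30 36
f 34 36 35
f 35 36 37
f 35 37 33
f 36 30 38
f 36 38 37
f 37 38 39
f 37 39 33
f 38 30 40
f 38 40 39
f 39 40 41
f 39 41 33
f 40 30 42
f 40 42 41
f 41 42 43
f 41 43 33
f 42 30 44
f 42 44 43
f 43 44 45
f 43 45 33
f 44 30 46
f 44 46 45
f 45 46 47
f 45 47 33
f 46 30 48
f 46 48 47
f 47 48 49
f 47 49 33
f 48 30 50
f 48 50 49
f 49 50 51
f 49 51 33
f 50 30 52
f 50 52 51
f 51 52 53
f 51 53 33
f 52 30 31
f 52 31 53
f 53 31 32
f 53 32 33



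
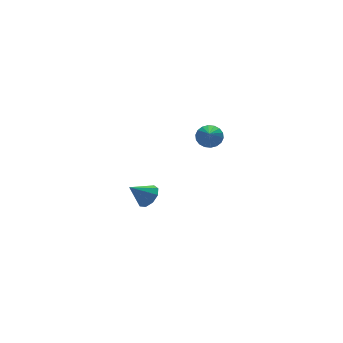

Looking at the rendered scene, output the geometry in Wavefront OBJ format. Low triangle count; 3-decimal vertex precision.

v -3.109 3.177 -4.356
v -2.691 2.978 -3.845
v -3.991 3.363 -3.564
v -2.653 3.443 -3.913
v -2.829 3.784 -4.188
v -3.136 3.841 -4.542
v -3.43 3.587 -4.809
v -3.575 3.141 -4.865
v -3.501 2.712 -4.682
v -3.245 2.5 -4.348
v -2.925 2.605 -4.017
v -2.535 -1.258 1.767
v -2.203 -1.698 1.506
v -3.125 -2.182 2.573
v -2.046 -1.618 1.712
v -1.986 -1.467 1.93
v -2.034 -1.275 2.115
v -2.182 -1.079 2.231
v -2.4 -0.919 2.256
v -2.644 -0.826 2.183
v -2.867 -0.818 2.029
v -3.025 -0.898 1.822
v -3.085 -1.049 1.605
v -3.036 -1.241 1.42
v -2.889 -1.437 1.303
v -2.671 -1.597 1.279
v -2.426 -1.69 1.351
f 2 1 4
f 2 4 3
f 4 1 5
f 4 5 3
f 5 1 6
f 5 6 3
f 6 1 7
f 6 7 3
f 7 1 8
f 7 8 3
f 8 1 9
f 8 9 3
f 9 1 10
f 9 10 3
f 10 1 11
f 10 11 3
f 11 1 2
f 11 2 3
f 13 12 15
f 13 15 14
f 15 12 16
f 15 16 14
f 16 12 17
f 16 17 14
f 17 12 18
f 17 18 14
f 18 12 19
f 18 19 14
f 19 12 20
f 19 20 14
f 20 12 21
f 20 21 14
f 21 12 22
f 21 22 14
f 22 12 23
f 22 23 14
f 23 12 24
f 23 24 14
f 24 12 25
f 24 25 14
f 25 12 26
f 25 26 14
f 26 12 27
f 26 27 14
f 27 12 13
f 27 13 14



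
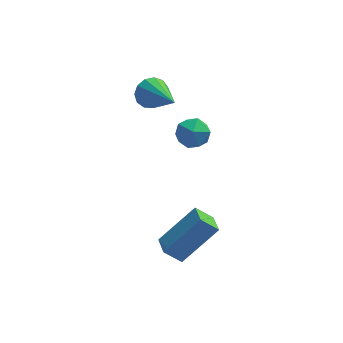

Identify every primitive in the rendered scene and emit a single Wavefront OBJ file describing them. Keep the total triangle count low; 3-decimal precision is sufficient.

v -0.863 1.802 2.4
v -0.423 1.69 1.778
v 0.023 0.058 3.34
v -0.196 1.948 2.043
v -0.182 2.16 2.421
v -0.383 2.258 2.793
v -0.737 2.211 3.039
v -1.131 2.034 3.083
v -1.44 1.784 2.909
v -1.565 1.539 2.574
v -1.468 1.377 2.183
v -1.179 1.351 1.861
v -0.789 1.467 1.71
v 0.068 0.714 0.654
v 0.562 1.212 1.118
v 0.978 -0.292 0.762
v 1.472 0.206 1.226
v 0.742 -0.071 1.538
v 0.179 0.551 1.472
v 1.361 0.369 0.408
v 0.798 0.991 0.342
v 1.361 0.998 0.967
v 0.979 0.726 1.665
v 0.561 0.194 0.215
v 0.179 -0.078 0.913
v 0.172 -3.901 -3.236
v -0.559 -3.909 -2.525
v -0.003 -2.962 -3.405
v -0.734 -2.97 -2.694
v 1.654 -3.35 -1.706
v 0.923 -3.358 -0.995
v 1.479 -2.411 -1.875
v 0.748 -2.419 -1.164
f 2 1 4
f 2 4 3
f 4 1 5
f 4 5 3
f 5 1 6
f 5 6 3
f 6 1 7
f 6 7 3
f 7 1 8
f 7 8 3
f 8 1 9
f 8 9 3
f 9 1 10
f 9 10 3
f 10 1 11
f 10 11 3
f 11 1 12
f 11 12 3
f 12 1 13
f 12 13 3
f 13 1 2
f 13 2 3
f 14 25 19
f 14 19 15
f 14 15 21
f 14 21 24
f 14 24 25
f 15 19 23
f 19 25 18
f 25 24 16
f 24 21 20
f 21 15 22
f 17 23 18
f 17 18 16
f 17 16 20
f 17 20 22
f 17 22 23
f 18 23 19
f 16 18 25
f 20 16 24
f 22 20 21
f 23 22 15
f 27 29 26
f 30 27 26
f 26 29 28
f 28 30 26
f 27 33 29
f 31 27 30
f 31 33 27
f 29 33 28
f 32 30 28
f 28 33 32
f 32 31 30
f 33 31 32



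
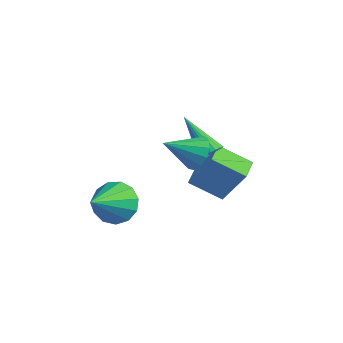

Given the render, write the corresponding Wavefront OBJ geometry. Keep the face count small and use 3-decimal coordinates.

v 3.525 1.762 2.514
v 3.857 1.657 2.901
v 2.115 1.778 3.726
v 3.857 1.874 2.898
v 3.8 2.07 2.829
v 3.696 2.214 2.706
v 3.562 2.279 2.549
v 3.421 2.255 2.386
v 3.299 2.146 2.245
v 3.216 1.97 2.151
v 3.186 1.758 2.119
v 3.215 1.547 2.156
v 3.298 1.373 2.254
v 3.419 1.266 2.397
v 3.56 1.245 2.561
v 3.694 1.313 2.716
v 3.799 1.459 2.836
v 4.289 0.33 3.618
v 4.521 0.64 4.261
v 3.671 -0.75 4.362
v 4.139 0.803 4.181
v 3.805 0.816 3.922
v 3.625 0.675 3.567
v 3.655 0.424 3.228
v 3.887 0.144 3.013
v 4.246 -0.077 2.99
v 4.619 -0.169 3.167
v 4.887 -0.102 3.486
v 4.965 0.102 3.848
v 4.829 0.379 4.137
v 1.684 2.424 -0.455
v 2.622 2.701 1.209
v 1.228 3.237 -0.334
v 2.166 3.514 1.33
v 2.774 3.146 -1.19
v 3.712 3.423 0.474
v 2.318 3.959 -1.069
v 3.256 4.236 0.595
v 0.457 -0.125 -0.914
v 1.399 0.099 -0.971
v 0.903 -1.715 0.214
v 1.205 0.358 -0.53
v 0.774 0.463 -0.211
v 0.242 0.381 -0.116
v -0.222 0.139 -0.274
v -0.47 -0.187 -0.635
v -0.424 -0.494 -1.085
v -0.098 -0.683 -1.481
v 0.404 -0.696 -1.697
v 0.923 -0.527 -1.664
v 1.294 -0.23 -1.394
f 2 1 4
f 2 4 3
f 4 1 5
f 4 5 3
f 5 1 6
f 5 6 3
f 6 1 7
f 6 7 3
f 7 1 8
f 7 8 3
f 8 1 9
f 8 9 3
f 9 1 10
f 9 10 3
f 10 1 11
f 10 11 3
f 11 1 12
f 11 12 3
f 12 1 13
f 12 13 3
f 13 1 14
f 13 14 3
f 14 1 15
f 14 15 3
f 15 1 16
f 15 16 3
f 16 1 17
f 16 17 3
f 17 1 2
f 17 2 3
f 19 18 21
f 19 21 20
f 21 18 22
f 21 22 20
f 22 18 23
f 22 23 20
f 23 18 24
f 23 24 20
f 24 18 25
f 24 25 20
f 25 18 26
f 25 26 20
f 26 18 27
f 26 27 20
f 27 18 28
f 27 28 20
f 28 18 29
f 28 29 20
f 29 18 30
f 29 30 20
f 30 18 19
f 30 19 20
f 32 34 31
f 35 32 31
f 31 34 33
f 33 35 31
f 32 38 34
f 36 32 35
f 36 38 32
f 34 38 33
f 37 35 33
f 33 38 37
f 37 36 35
f 38 36 37
f 40 39 42
f 40 42 41
f 42 39 43
f 42 43 41
f 43 39 44
f 43 44 41
f 44 39 45
f 44 45 41
f 45 39 46
f 45 46 41
f 46 39 47
f 46 47 41
f 47 39 48
f 47 48 41
f 48 39 49
f 48 49 41
f 49 39 50
f 49 50 41
f 50 39 51
f 50 51 41
f 51 39 40
f 51 40 41



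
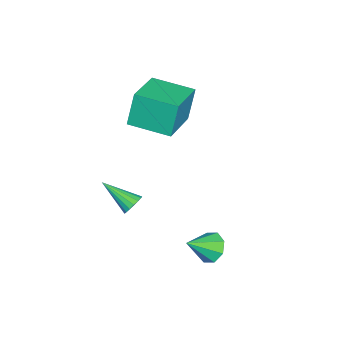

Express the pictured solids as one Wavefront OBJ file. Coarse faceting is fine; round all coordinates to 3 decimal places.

v 1.015 0.942 -1.904
v 1.626 1.273 -2.212
v 1.845 0.178 -1.076
v 1.427 1.561 -1.747
v 0.987 1.486 -1.374
v 0.563 1.093 -1.312
v 0.404 0.611 -1.596
v 0.602 0.323 -2.061
v 1.042 0.398 -2.434
v 1.466 0.791 -2.496
v -3.709 -3.289 2.153
v -4.076 -3.083 3.779
v -3.577 -1.385 1.942
v -3.944 -1.18 3.568
v -1.636 -3.38 2.632
v -2.003 -3.175 4.258
v -1.504 -1.477 2.421
v -1.871 -1.271 4.047
v 0.468 -2.452 -0.57
v 0.899 -2.679 -0.804
v 0.212 -3.848 0.31
v 0.996 -2.564 -0.594
v 0.972 -2.423 -0.378
v 0.832 -2.289 -0.207
v 0.61 -2.193 -0.118
v 0.354 -2.156 -0.133
v 0.125 -2.186 -0.249
v -0.026 -2.278 -0.438
v -0.063 -2.409 -0.657
v 0.021 -2.551 -0.856
v 0.207 -2.669 -0.99
v 0.453 -2.738 -1.028
v 0.703 -2.742 -0.961
f 2 1 4
f 2 4 3
f 4 1 5
f 4 5 3
f 5 1 6
f 5 6 3
f 6 1 7
f 6 7 3
f 7 1 8
f 7 8 3
f 8 1 9
f 8 9 3
f 9 1 10
f 9 10 3
f 10 1 2
f 10 2 3
f 12 14 11
f 15 12 11
f 11 14 13
f 13 15 11
f 12 18 14
f 16 12 15
f 16 18 12
f 14 18 13
f 17 15 13
f 13 18 17
f 17 16 15
f 18 16 17
f 20 19 22
f 20 22 21
f 22 19 23
f 22 23 21
f 23 19 24
f 23 24 21
f 24 19 25
f 24 25 21
f 25 19 26
f 25 26 21
f 26 19 27
f 26 27 21
f 27 19 28
f 27 28 21
f 28 19 29
f 28 29 21
f 29 19 30
f 29 30 21
f 30 19 31
f 30 31 21
f 31 19 32
f 31 32 21
f 32 19 33
f 32 33 21
f 33 19 20
f 33 20 21



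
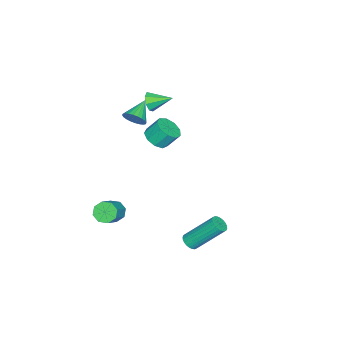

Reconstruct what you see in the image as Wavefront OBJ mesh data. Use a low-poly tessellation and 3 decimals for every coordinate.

v 1.651 -0.374 2.547
v 1.964 -0.891 3.008
v 1.722 -0.282 3.854
v 1.409 0.234 3.393
v 2.322 -0.544 2.861
v 2.08 0.065 3.707
v 2.366 -0.118 2.566
v 2.124 0.491 3.413
v 2.075 0.188 2.263
v 1.834 0.797 3.109
v 1.586 0.231 2.093
v 1.345 0.84 2.939
v 1.127 -0.009 2.135
v 0.886 0.6 2.981
v 0.913 -0.421 2.37
v 0.672 0.188 3.216
v 1.044 -0.81 2.688
v 0.803 -0.202 3.534
v 1.459 -0.996 2.94
v 1.218 -0.387 3.786
v 2.014 -2.695 -3.913
v 2.425 -2.871 -4.425
v 3.636 -2.741 -3.5
v 3.226 -2.565 -2.987
v 2.349 -2.357 -4.399
v 3.56 -2.227 -3.473
v 2.077 -2.041 -4.087
v 3.288 -1.911 -3.162
v 1.768 -2.108 -3.674
v 2.98 -1.978 -2.748
v 1.604 -2.519 -3.4
v 2.815 -2.389 -2.475
v 1.68 -3.033 -3.427
v 2.891 -2.903 -2.501
v 1.952 -3.349 -3.738
v 3.163 -3.219 -2.813
v 2.26 -3.282 -4.152
v 3.472 -3.152 -3.226
v 3.165 2.229 -3.628
v 3.599 2.094 -3.376
v 3.109 3.496 -1.78
v 2.675 3.631 -2.032
v 3.666 2.247 -3.49
v 3.176 3.649 -1.894
v 3.656 2.398 -3.626
v 3.167 3.8 -2.03
v 3.572 2.523 -3.762
v 3.083 3.925 -2.165
v 3.426 2.604 -3.877
v 2.936 4.005 -2.281
v 3.24 2.627 -3.954
v 2.75 4.029 -2.358
v 3.042 2.59 -3.982
v 2.553 3.991 -2.386
v 2.864 2.497 -3.956
v 2.374 3.899 -2.36
v 2.731 2.364 -3.88
v 2.241 3.766 -2.284
v 2.664 2.211 -3.766
v 2.174 3.613 -2.17
v 2.673 2.06 -3.63
v 2.184 3.462 -2.034
v 2.757 1.935 -3.495
v 2.268 3.337 -1.898
v 2.904 1.855 -3.379
v 2.414 3.256 -1.783
v 3.09 1.831 -3.302
v 2.6 3.233 -1.706
v 3.287 1.869 -3.274
v 2.798 3.27 -1.678
v 3.466 1.961 -3.3
v 2.976 3.363 -1.704
v 1.532 -1.65 3.537
v 1.817 -1.306 4.036
v 0.348 -1.61 4.183
v 1.738 -1.113 3.879
v 1.627 -1.001 3.67
v 1.503 -0.988 3.441
v 1.382 -1.076 3.226
v 1.285 -1.252 3.059
v 1.225 -1.488 2.964
v 1.212 -1.749 2.956
v 1.248 -1.995 3.037
v 1.327 -2.188 3.194
v 1.437 -2.3 3.403
v 1.562 -2.313 3.633
v 1.682 -2.225 3.847
v 1.779 -2.049 4.015
v 1.839 -1.813 4.109
v 1.852 -1.552 4.117
v -1.471 -2.229 2.609
v -1.185 -2.374 3.162
v -1.769 -1.051 3.071
v -0.877 -2.17 2.84
v -0.918 -2 2.382
v -1.283 -1.964 2.057
v -1.758 -2.084 2.055
v -2.065 -2.288 2.377
v -2.024 -2.458 2.835
v -1.66 -2.493 3.16
f 2 1 5
f 2 5 3
f 3 5 6
f 3 6 4
f 5 1 7
f 5 7 6
f 6 7 8
f 6 8 4
f 7 1 9
f 7 9 8
f 8 9 10
f 8 10 4
f 9 1 11
f 9 11 10
f 10 11 12
f 10 12 4
f 11 1 13
f 11 13 12
f 12 13 14
f 12 14 4
f 13 1 15
f 13 15 14
f 14 15 16
f 14 16 4
f 15 1 17
f 15 17 16
f 16 17 18
f 16 18 4
f 17 1 19
f 17 19 18
f 18 19 20
f 18 20 4
f 19 1 2
f 19 2 20
f 20 2 3
f 20 3 4
f 22 21 25
f 22 25 23
f 23 25 26
f 23 26 24
f 25 21 27
f 25 27 26
f 26 27 28
f 26 28 24
f 27 21 29
f 27 29 28
f 28 29 30
f 28 30 24
f 29 21 31
f 29 31 30
f 30 31 32
f 30 32 24
f 31 21 33
f 31 33 32
f 32 33 34
f 32 34 24
f 33 21 35
f 33 35 34
f 34 35 36
f 34 36 24
f 35 21 37
f 35 37 36
f 36 37 38
f 36 38 24
f 37 21 22
f 37 22 38
f 38 22 23
f 38 23 24
f 40 39 43
f 40 43 41
f 41 43 44
f 41 44 42
f 43 39 45
f 43 45 44
f 44 45 46
f 44 46 42
f 45 39 47
f 45 47 46
f 46 47 48
f 46 48 42
f 47 39 49
f 47 49 48
f 48 49 50
f 48 50 42
f 49 39 51
f 49 51 50
f 50 51 52
f 50 52 42
f 51 39 53
f 51 53 52
f 52 53 54
f 52 54 42
f 53 39 55
f 53 55 54
f 54 55 56
f 54 56 42
f 55 39 57
f 55 57 56
f 56 57 58
f 56 58 42
f 57 39 59
f 57 59 58
f 58 59 60
f 58 60 42
f 59 39 61
f 59 61 60
f 60 61 62
f 60 62 42
f 61 39 63
f 61 63 62
f 62 63 64
f 62 64 42
f 63 39 65
f 63 65 64
f 64 65 66
f 64 66 42
f 65 39 67
f 65 67 66
f 66 67 68
f 66 68 42
f 67 39 69
f 67 69 68
f 68 69 70
f 68 70 42
f 69 39 71
f 69 71 70
f 70 71 72
f 70 72 42
f 71 39 40
f 71 40 72
f 72 40 41
f 72 41 42
f 74 73 76
f 74 76 75
f 76 73 77
f 76 77 75
f 77 73 78
f 77 78 75
f 78 73 79
f 78 79 75
f 79 73 80
f 79 80 75
f 80 73 81
f 80 81 75
f 81 73 82
f 81 82 75
f 82 73 83
f 82 83 75
f 83 73 84
f 83 84 75
f 84 73 85
f 84 85 75
f 85 73 86
f 85 86 75
f 86 73 87
f 86 87 75
f 87 73 88
f 87 88 75
f 88 73 89
f 88 89 75
f 89 73 90
f 89 90 75
f 90 73 74
f 90 74 75
f 92 91 94
f 92 94 93
f 94 91 95
f 94 95 93
f 95 91 96
f 95 96 93
f 96 91 97
f 96 97 93
f 97 91 98
f 97 98 93
f 98 91 99
f 98 99 93
f 99 91 100
f 99 100 93
f 100 91 92
f 100 92 93



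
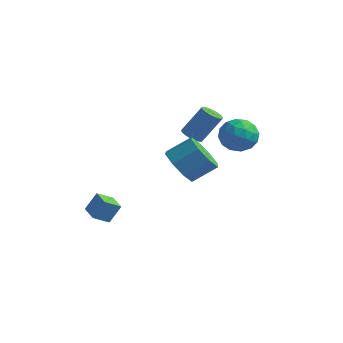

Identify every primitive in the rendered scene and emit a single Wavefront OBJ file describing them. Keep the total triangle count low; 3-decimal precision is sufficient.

v -0.25 3.896 4.192
v 0.464 3.474 3.715
v -1.244 3.466 3.085
v -0.53 3.044 2.608
v -0.834 2.677 3.437
v -0.22 2.942 4.121
v -0.56 3.998 2.679
v 0.054 4.263 3.363
v 0.272 3.537 2.78
v 0.103 2.72 3.248
v -0.883 4.22 3.552
v -1.052 3.403 4.02
v 0.194 3.722 4.051
v -0.974 3.218 2.749
v -1.153 3.002 3.237
v -0.733 2.753 2.956
v -0.208 3.41 4.29
v 0.212 3.162 4.009
v -0.551 2.693 3.846
v -0.992 3.778 2.791
v -0.572 3.53 2.51
v -0.047 4.187 3.844
v 0.373 3.938 3.563
v -0.229 4.247 2.954
v 0.501 3.511 3.22
v -0.083 3.259 2.57
v -0.1 3.82 2.611
v 0.26 3.976 3.013
v 0.401 3.031 3.496
v -0.183 2.779 2.845
v -0.361 2.563 3.333
v -0.001 2.719 3.735
v 0.289 3.069 2.946
v -0.597 4.161 3.955
v -1.181 3.909 3.304
v -0.779 4.221 3.065
v -0.419 4.377 3.467
v -0.697 3.681 4.23
v -1.281 3.429 3.58
v -1.04 2.964 3.787
v -0.68 3.12 4.189
v -1.069 3.871 3.854
v -2.454 2.793 3.024
v -2.002 2.467 2.967
v -1.375 3.1 4.32
v -1.826 3.427 4.376
v -1.938 2.672 2.841
v -1.311 3.306 4.194
v -1.976 2.901 2.752
v -1.349 3.535 4.104
v -2.109 3.109 2.716
v -1.482 3.743 4.068
v -2.31 3.255 2.741
v -1.683 3.888 4.093
v -2.539 3.309 2.822
v -1.912 3.942 4.175
v -2.752 3.26 2.943
v -2.124 3.894 4.296
v -2.905 3.12 3.08
v -2.278 3.753 4.433
v -2.969 2.914 3.206
v -2.342 3.548 4.559
v -2.931 2.685 3.296
v -2.304 3.319 4.648
v -2.798 2.477 3.332
v -2.171 3.111 4.684
v -2.597 2.332 3.307
v -1.97 2.965 4.659
v -2.368 2.278 3.225
v -1.741 2.911 4.578
v -2.156 2.326 3.104
v -1.528 2.96 4.457
v -2.923 -2.111 -0.63
v -3.238 -2.796 -0.198
v -3.788 -1.658 -0.543
v -4.103 -2.344 -0.11
v -2.617 -1.696 0.25
v -2.932 -2.382 0.683
v -3.482 -1.244 0.338
v -3.797 -1.929 0.77
v -0.754 -0.118 2.635
v 0.031 -0.75 2.564
v 0.759 0.067 3.355
v -0.026 0.698 3.425
v 0.033 -0.212 2.008
v 0.76 0.604 2.799
v -0.427 0.38 1.819
v 0.301 1.197 2.61
v -1.078 0.68 2.108
v -0.35 1.497 2.899
v -1.539 0.513 2.705
v -0.811 1.33 3.496
v -1.54 -0.024 3.261
v -0.813 0.792 4.052
v -1.081 -0.617 3.45
v -0.353 0.2 4.241
v -0.43 -0.917 3.161
v 0.298 -0.1 3.952
f 1 38 17
f 38 12 41
f 17 41 6
f 38 41 17
f 1 17 13
f 17 6 18
f 13 18 2
f 17 18 13
f 1 13 22
f 13 2 23
f 22 23 8
f 13 23 22
f 1 22 34
f 22 8 37
f 34 37 11
f 22 37 34
f 1 34 38
f 34 11 42
f 38 42 12
f 34 42 38
f 2 18 29
f 18 6 32
f 29 32 10
f 18 32 29
f 6 41 19
f 41 12 40
f 19 40 5
f 41 40 19
f 12 42 39
f 42 11 35
f 39 35 3
f 42 35 39
f 11 37 36
f 37 8 24
f 36 24 7
f 37 24 36
f 8 23 28
f 23 2 25
f 28 25 9
f 23 25 28
f 4 30 16
f 30 10 31
f 16 31 5
f 30 31 16
f 4 16 14
f 16 5 15
f 14 15 3
f 16 15 14
f 4 14 21
f 14 3 20
f 21 20 7
f 14 20 21
f 4 21 26
f 21 7 27
f 26 27 9
f 21 27 26
f 4 26 30
f 26 9 33
f 30 33 10
f 26 33 30
f 5 31 19
f 31 10 32
f 19 32 6
f 31 32 19
f 3 15 39
f 15 5 40
f 39 40 12
f 15 40 39
f 7 20 36
f 20 3 35
f 36 35 11
f 20 35 36
f 9 27 28
f 27 7 24
f 28 24 8
f 27 24 28
f 10 33 29
f 33 9 25
f 29 25 2
f 33 25 29
f 44 43 47
f 44 47 45
f 45 47 48
f 45 48 46
f 47 43 49
f 47 49 48
f 48 49 50
f 48 50 46
f 49 43 51
f 49 51 50
f 50 51 52
f 50 52 46
f 51 43 53
f 51 53 52
f 52 53 54
f 52 54 46
f 53 43 55
f 53 55 54
f 54 55 56
f 54 56 46
f 55 43 57
f 55 57 56
f 56 57 58
f 56 58 46
f 57 43 59
f 57 59 58
f 58 59 60
f 58 60 46
f 59 43 61
f 59 61 60
f 60 61 62
f 60 62 46
f 61 43 63
f 61 63 62
f 62 63 64
f 62 64 46
f 63 43 65
f 63 65 64
f 64 65 66
f 64 66 46
f 65 43 67
f 65 67 66
f 66 67 68
f 66 68 46
f 67 43 69
f 67 69 68
f 68 69 70
f 68 70 46
f 69 43 71
f 69 71 70
f 70 71 72
f 70 72 46
f 71 43 44
f 71 44 72
f 72 44 45
f 72 45 46
f 74 76 73
f 77 74 73
f 73 76 75
f 75 77 73
f 74 80 76
f 78 74 77
f 78 80 74
f 76 80 75
f 79 77 75
f 75 80 79
f 79 78 77
f 80 78 79
f 82 81 85
f 82 85 83
f 83 85 86
f 83 86 84
f 85 81 87
f 85 87 86
f 86 87 88
f 86 88 84
f 87 81 89
f 87 89 88
f 88 89 90
f 88 90 84
f 89 81 91
f 89 91 90
f 90 91 92
f 90 92 84
f 91 81 93
f 91 93 92
f 92 93 94
f 92 94 84
f 93 81 95
f 93 95 94
f 94 95 96
f 94 96 84
f 95 81 97
f 95 97 96
f 96 97 98
f 96 98 84
f 97 81 82
f 97 82 98
f 98 82 83
f 98 83 84



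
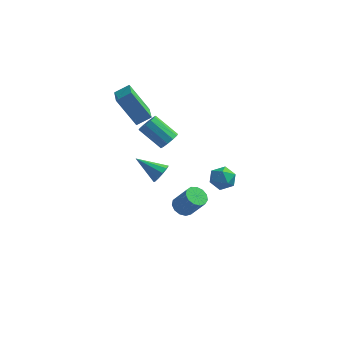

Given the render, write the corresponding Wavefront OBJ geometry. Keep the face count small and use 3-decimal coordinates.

v -0.664 -0.157 2.059
v -0.303 0.269 2.41
v -1.654 0.543 3.471
v -2.016 0.117 3.121
v -0.492 0.478 2.115
v -1.843 0.752 3.176
v -0.747 0.444 1.799
v -2.099 0.718 2.86
v -0.971 0.18 1.582
v -2.322 0.454 2.643
v -1.078 -0.212 1.548
v -2.429 0.062 2.609
v -1.026 -0.583 1.709
v -2.377 -0.309 2.77
v -0.837 -0.792 2.004
v -2.188 -0.518 3.065
v -0.581 -0.758 2.32
v -1.933 -0.484 3.381
v -0.358 -0.494 2.537
v -1.709 -0.22 3.598
v -0.251 -0.102 2.571
v -1.602 0.172 3.632
v -2.34 3.864 -4.238
v -1.969 3.781 -3.615
v -3.92 3.976 -3.282
v -1.993 4.223 -3.705
v -2.149 4.527 -3.999
v -2.378 4.578 -4.384
v -2.593 4.357 -4.713
v -2.711 3.947 -4.861
v -2.687 3.506 -4.77
v -2.531 3.201 -4.477
v -2.302 3.15 -4.091
v -2.087 3.372 -3.762
v -4.075 0.985 3.941
v -3.325 1.432 4.427
v -4.651 2.459 3.474
v -3.9 2.906 3.96
v -2.88 0.894 2.18
v -2.129 1.341 2.666
v -3.455 2.368 1.713
v -2.705 2.815 2.199
v 0.29 -0.812 -2.825
v 0.614 -1.349 -3.136
v 1.475 -1.565 -1.865
v 1.15 -1.028 -1.555
v 0.824 -1.027 -3.224
v 1.685 -1.242 -1.953
v 0.864 -0.636 -3.185
v 1.725 -0.852 -1.914
v 0.722 -0.302 -3.032
v 1.583 -0.517 -1.761
v 0.442 -0.129 -2.813
v 1.303 -0.345 -1.542
v 0.114 -0.174 -2.599
v 0.975 -0.389 -1.328
v -0.158 -0.421 -2.456
v 0.703 -0.636 -1.185
v -0.288 -0.792 -2.431
v 0.572 -1.008 -1.16
v -0.235 -1.17 -2.531
v 0.626 -1.386 -1.26
v -0.015 -1.434 -2.725
v 0.845 -1.65 -1.454
v 0.301 -1.501 -2.95
v 1.162 -1.716 -1.679
v 2.871 -3.256 2.528
v 3.668 -3.214 2.49
v 2.952 -4.506 2.85
v 3.749 -4.464 2.812
v 3.356 -4.084 3.395
v 3.306 -3.311 3.196
v 3.314 -4.409 2.144
v 3.264 -3.636 1.945
v 3.942 -3.926 2.253
v 3.968 -3.725 3.026
v 2.652 -3.995 2.314
v 2.678 -3.794 3.087
f 2 1 5
f 2 5 3
f 3 5 6
f 3 6 4
f 5 1 7
f 5 7 6
f 6 7 8
f 6 8 4
f 7 1 9
f 7 9 8
f 8 9 10
f 8 10 4
f 9 1 11
f 9 11 10
f 10 11 12
f 10 12 4
f 11 1 13
f 11 13 12
f 12 13 14
f 12 14 4
f 13 1 15
f 13 15 14
f 14 15 16
f 14 16 4
f 15 1 17
f 15 17 16
f 16 17 18
f 16 18 4
f 17 1 19
f 17 19 18
f 18 19 20
f 18 20 4
f 19 1 21
f 19 21 20
f 20 21 22
f 20 22 4
f 21 1 2
f 21 2 22
f 22 2 3
f 22 3 4
f 24 23 26
f 24 26 25
f 26 23 27
f 26 27 25
f 27 23 28
f 27 28 25
f 28 23 29
f 28 29 25
f 29 23 30
f 29 30 25
f 30 23 31
f 30 31 25
f 31 23 32
f 31 32 25
f 32 23 33
f 32 33 25
f 33 23 34
f 33 34 25
f 34 23 24
f 34 24 25
f 36 38 35
f 39 36 35
f 35 38 37
f 37 39 35
f 36 42 38
f 40 36 39
f 40 42 36
f 38 42 37
f 41 39 37
f 37 42 41
f 41 40 39
f 42 40 41
f 44 43 47
f 44 47 45
f 45 47 48
f 45 48 46
f 47 43 49
f 47 49 48
f 48 49 50
f 48 50 46
f 49 43 51
f 49 51 50
f 50 51 52
f 50 52 46
f 51 43 53
f 51 53 52
f 52 53 54
f 52 54 46
f 53 43 55
f 53 55 54
f 54 55 56
f 54 56 46
f 55 43 57
f 55 57 56
f 56 57 58
f 56 58 46
f 57 43 59
f 57 59 58
f 58 59 60
f 58 60 46
f 59 43 61
f 59 61 60
f 60 61 62
f 60 62 46
f 61 43 63
f 61 63 62
f 62 63 64
f 62 64 46
f 63 43 65
f 63 65 64
f 64 65 66
f 64 66 46
f 65 43 44
f 65 44 66
f 66 44 45
f 66 45 46
f 67 78 72
f 67 72 68
f 67 68 74
f 67 74 77
f 67 77 78
f 68 72 76
f 72 78 71
f 78 77 69
f 77 74 73
f 74 68 75
f 70 76 71
f 70 71 69
f 70 69 73
f 70 73 75
f 70 75 76
f 71 76 72
f 69 71 78
f 73 69 77
f 75 73 74
f 76 75 68

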